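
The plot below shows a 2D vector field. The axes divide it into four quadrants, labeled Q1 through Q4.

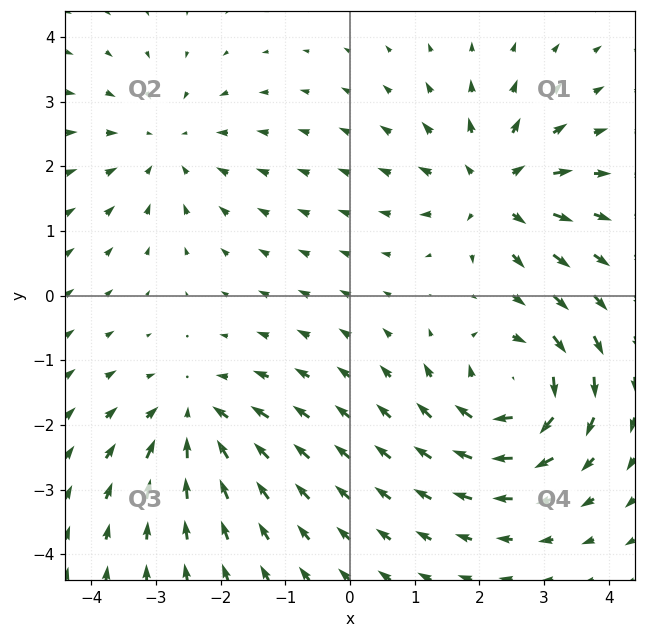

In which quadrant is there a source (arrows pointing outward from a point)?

The source sits at approximately (2.2, 1.6), which lies in quadrant Q1. The divergence there is about +5, positive as expected for a source.

Q1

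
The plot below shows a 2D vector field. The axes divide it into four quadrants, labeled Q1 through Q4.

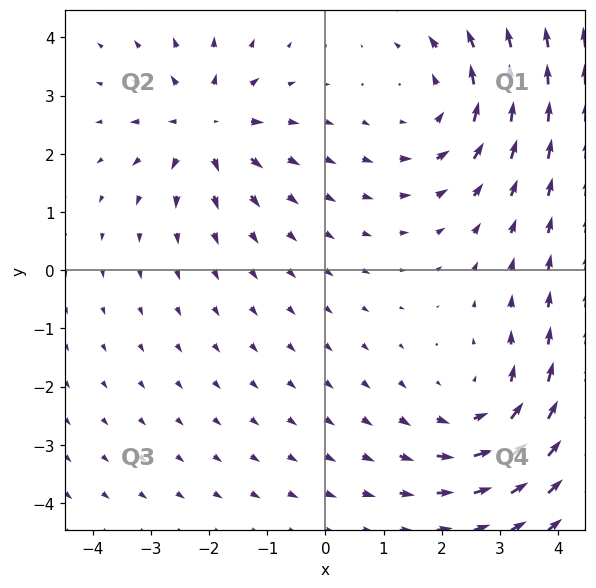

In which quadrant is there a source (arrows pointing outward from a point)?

Q2

The source sits at approximately (-2.1, 2.5), which lies in quadrant Q2. The divergence there is about +4, positive as expected for a source.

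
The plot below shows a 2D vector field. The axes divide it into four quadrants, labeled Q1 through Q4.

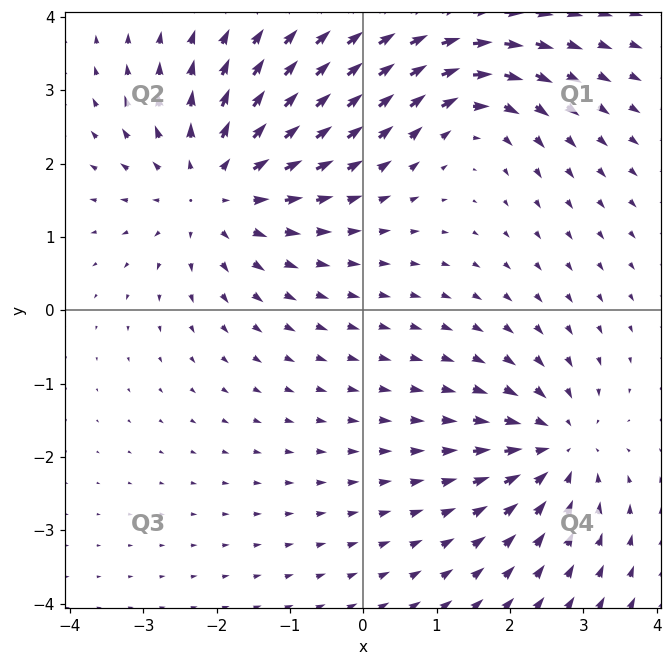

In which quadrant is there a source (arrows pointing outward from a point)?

Q2

The source sits at approximately (-2.0, 1.7), which lies in quadrant Q2. The divergence there is about +3, positive as expected for a source.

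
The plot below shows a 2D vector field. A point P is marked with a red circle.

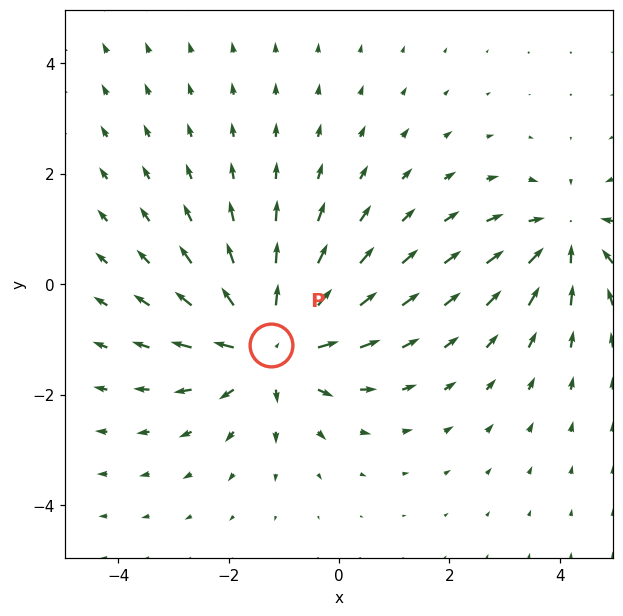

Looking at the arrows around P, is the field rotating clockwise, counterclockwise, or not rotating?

not rotating

Near P at (-1.2, -1.1) the arrows show no circulation. The curl there is ≈0.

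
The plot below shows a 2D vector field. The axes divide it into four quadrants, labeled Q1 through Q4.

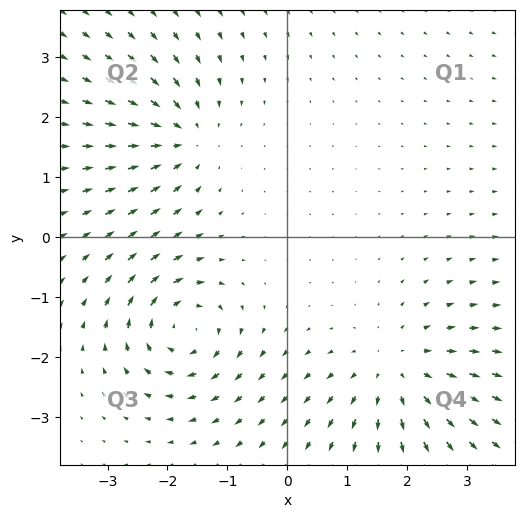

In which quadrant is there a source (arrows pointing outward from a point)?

The source sits at approximately (1.8, -2.2), which lies in quadrant Q4. The divergence there is about +4, positive as expected for a source.

Q4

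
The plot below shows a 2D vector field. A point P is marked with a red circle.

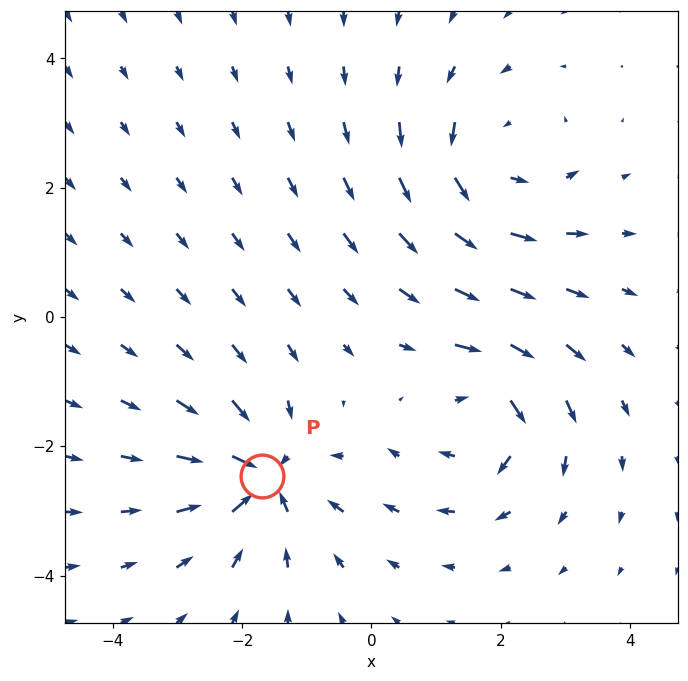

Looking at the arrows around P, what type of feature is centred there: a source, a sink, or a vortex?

sink

At P (-1.7, -2.5) the arrows converge inward. Divergence about -5, curl ≈0 — negative divergence with near-zero curl is a sink.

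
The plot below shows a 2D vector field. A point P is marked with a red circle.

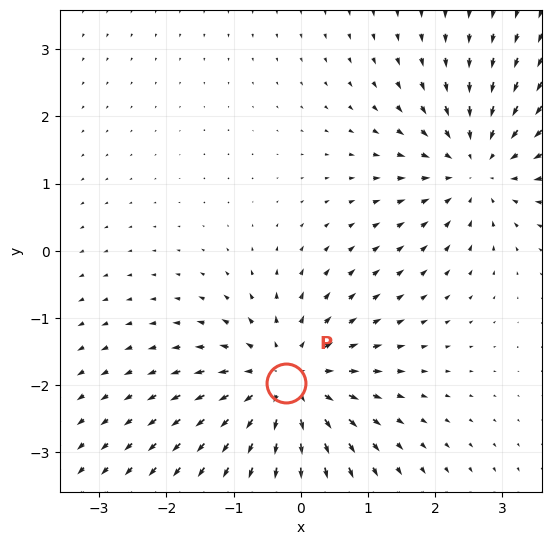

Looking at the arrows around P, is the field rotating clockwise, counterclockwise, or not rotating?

not rotating

Near P at (-0.2, -2.0) the arrows show no circulation. The curl there is ≈0.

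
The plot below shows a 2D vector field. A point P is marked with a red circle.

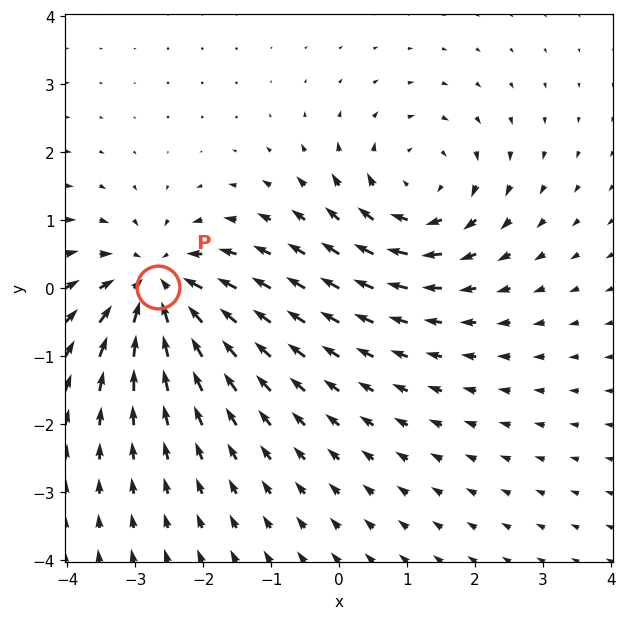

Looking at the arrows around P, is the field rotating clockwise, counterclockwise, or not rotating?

Near P at (-2.7, 0.0) the arrows show no circulation. The curl there is ≈0.

not rotating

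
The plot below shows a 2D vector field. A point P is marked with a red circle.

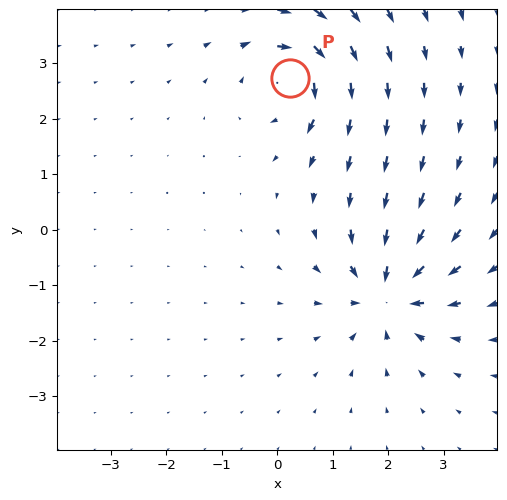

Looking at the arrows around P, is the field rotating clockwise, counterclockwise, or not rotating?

clockwise

Near P at (0.2, 2.7) the arrows circulate clockwise. The curl (z-component) there is about -5; negative curl means clockwise rotation.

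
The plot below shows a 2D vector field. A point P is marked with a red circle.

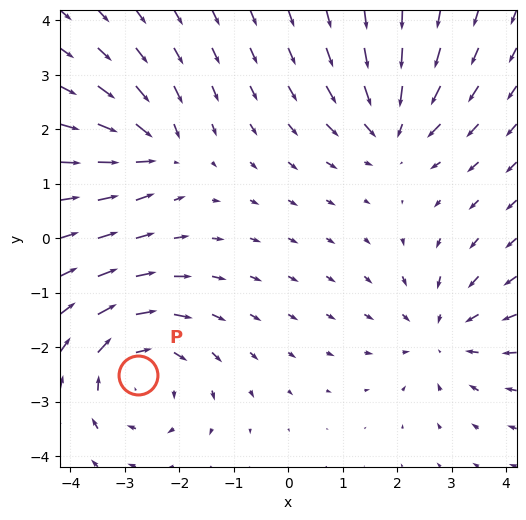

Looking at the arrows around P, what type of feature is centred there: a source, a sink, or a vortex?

At P (-2.8, -2.5) the arrows circulate clockwise. Divergence ≈0, curl about -4 — near-zero divergence with nonzero curl is a vortex.

vortex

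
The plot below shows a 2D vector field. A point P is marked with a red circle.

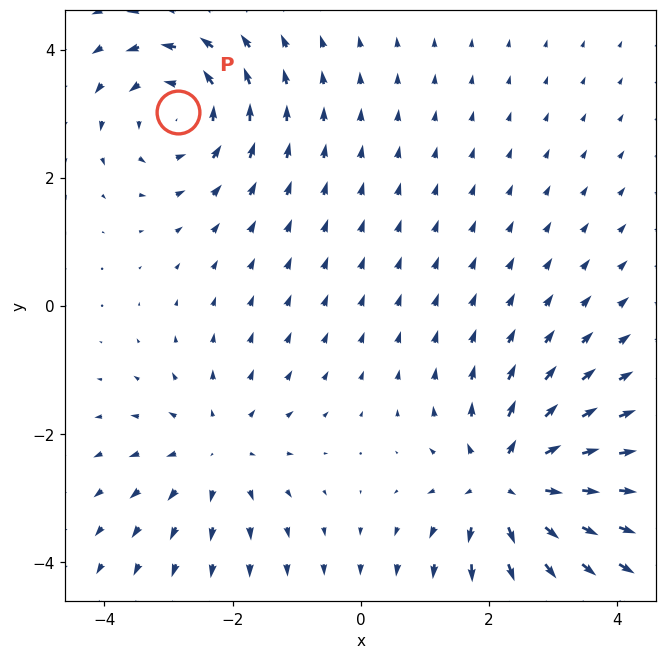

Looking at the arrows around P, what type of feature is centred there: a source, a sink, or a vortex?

vortex

At P (-2.9, 3.0) the arrows circulate counterclockwise. Divergence ≈0, curl about +4 — near-zero divergence with nonzero curl is a vortex.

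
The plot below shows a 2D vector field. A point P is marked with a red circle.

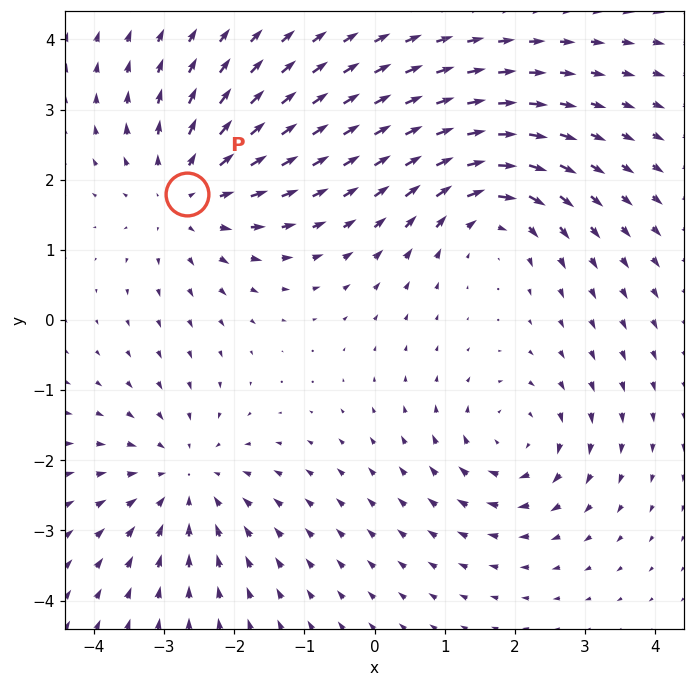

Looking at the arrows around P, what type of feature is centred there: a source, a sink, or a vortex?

At P (-2.7, 1.8) the arrows spread outward. Divergence about +4, curl ≈0 — positive divergence with near-zero curl is a source.

source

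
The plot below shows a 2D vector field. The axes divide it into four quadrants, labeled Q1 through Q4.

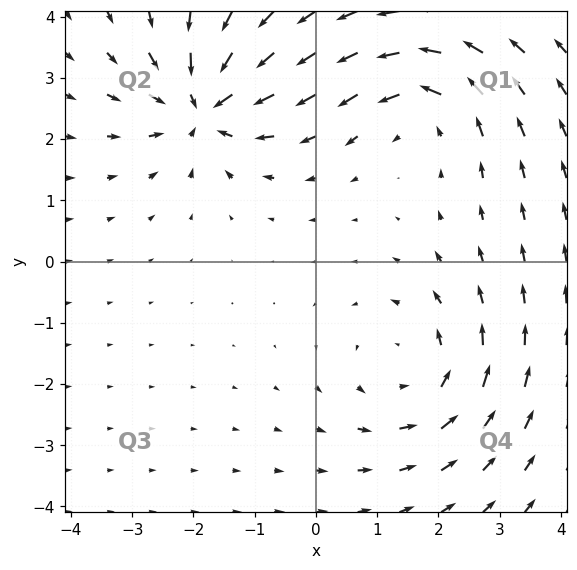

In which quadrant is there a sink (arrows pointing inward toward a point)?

The sink sits at approximately (-1.8, 2.5), which lies in quadrant Q2. The divergence there is about -6, negative as expected for a sink.

Q2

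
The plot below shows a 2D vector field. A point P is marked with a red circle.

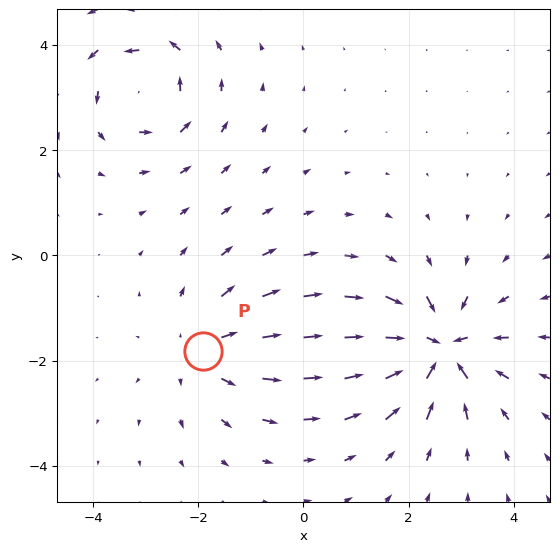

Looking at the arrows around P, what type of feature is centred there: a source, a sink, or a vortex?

At P (-1.9, -1.8) the arrows spread outward. Divergence about +3, curl ≈0 — positive divergence with near-zero curl is a source.

source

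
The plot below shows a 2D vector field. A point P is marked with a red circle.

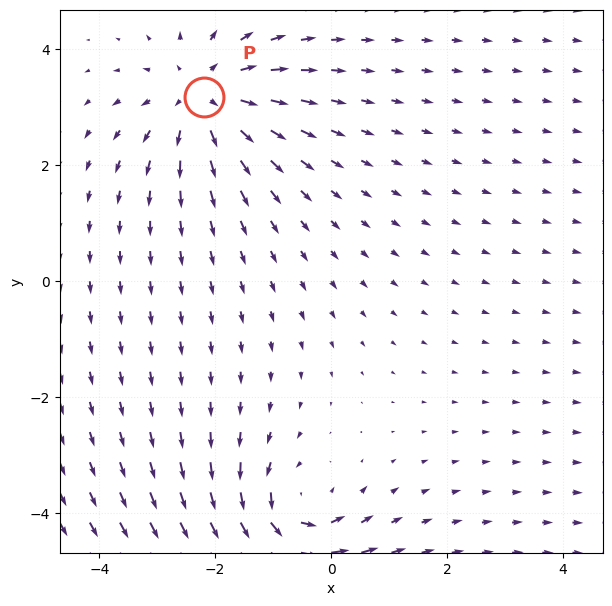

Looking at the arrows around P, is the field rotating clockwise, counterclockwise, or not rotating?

not rotating

Near P at (-2.2, 3.2) the arrows show no circulation. The curl there is ≈0.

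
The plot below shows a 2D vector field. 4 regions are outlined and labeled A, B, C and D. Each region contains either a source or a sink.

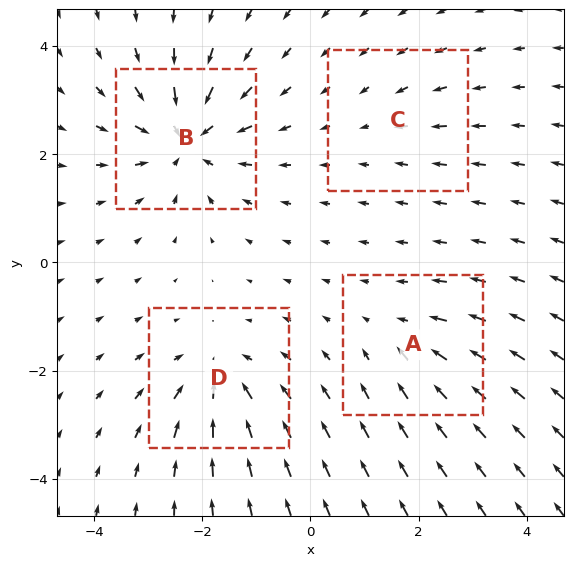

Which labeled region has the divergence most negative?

B

Divergence at each region's feature centre — A: about -4, B: about -8, C: about -2, D: about -6. Region B is most negative.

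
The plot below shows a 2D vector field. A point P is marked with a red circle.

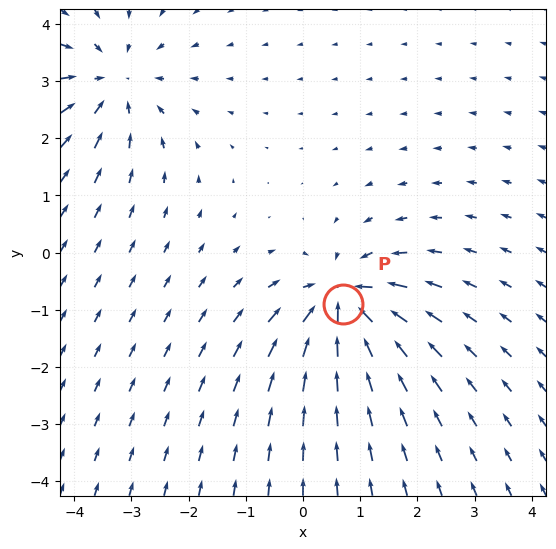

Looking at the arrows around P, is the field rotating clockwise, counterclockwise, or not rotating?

not rotating

Near P at (0.7, -0.9) the arrows show no circulation. The curl there is ≈0.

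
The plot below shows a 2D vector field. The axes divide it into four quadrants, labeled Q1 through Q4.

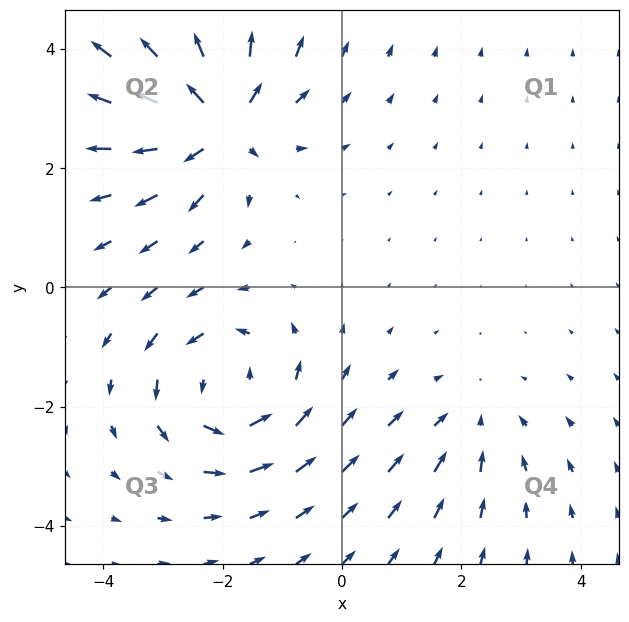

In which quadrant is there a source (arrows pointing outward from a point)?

The source sits at approximately (-2.1, 2.8), which lies in quadrant Q2. The divergence there is about +6, positive as expected for a source.

Q2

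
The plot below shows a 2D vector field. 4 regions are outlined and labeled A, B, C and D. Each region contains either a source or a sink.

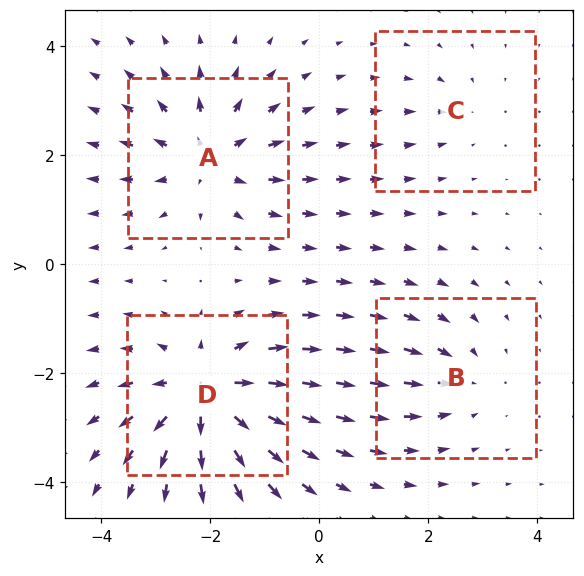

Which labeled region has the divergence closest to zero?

C

Divergence at each region's feature centre — A: about +6, B: about -3, C: about -2, D: about +8. Region C is closest to zero.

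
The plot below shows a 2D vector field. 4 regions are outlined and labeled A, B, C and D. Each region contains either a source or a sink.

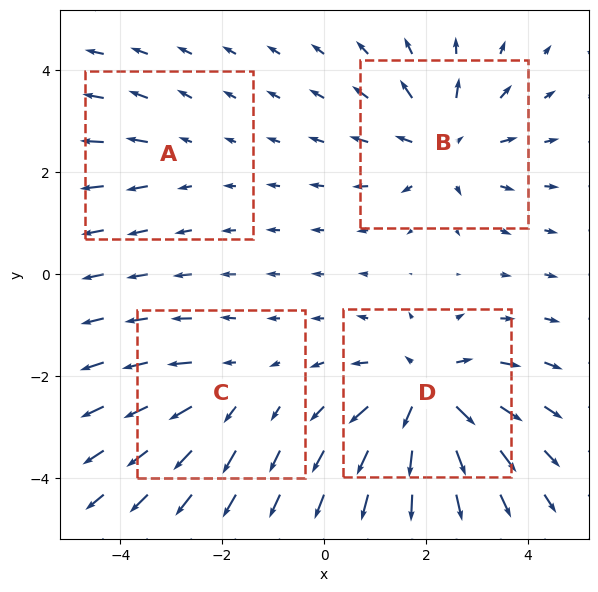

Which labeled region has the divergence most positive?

Divergence at each region's feature centre — A: about +2, B: about +5, C: about +3, D: about +7. Region D is most positive.

D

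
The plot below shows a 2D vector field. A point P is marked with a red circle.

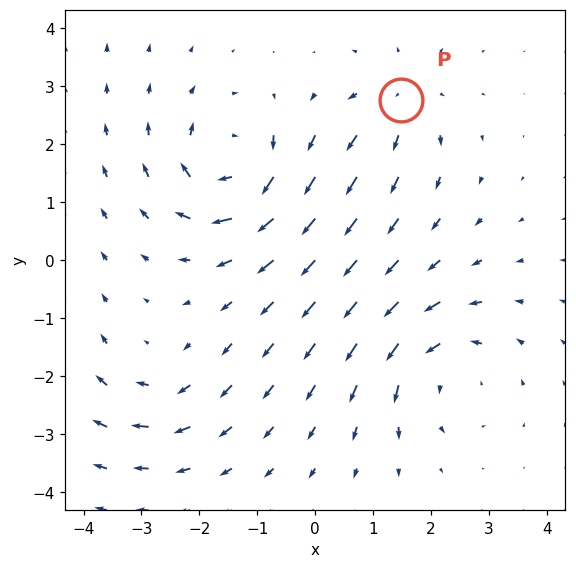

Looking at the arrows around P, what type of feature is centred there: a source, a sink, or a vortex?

source

At P (1.5, 2.8) the arrows spread outward. Divergence about +3, curl ≈0 — positive divergence with near-zero curl is a source.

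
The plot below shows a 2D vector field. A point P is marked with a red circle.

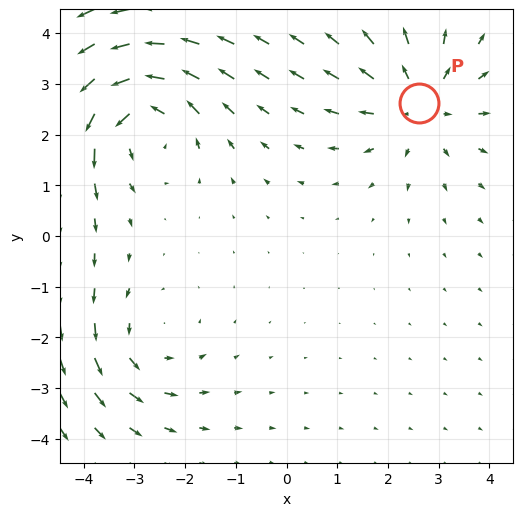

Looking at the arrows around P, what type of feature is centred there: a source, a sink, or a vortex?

At P (2.6, 2.6) the arrows spread outward. Divergence about +3, curl ≈0 — positive divergence with near-zero curl is a source.

source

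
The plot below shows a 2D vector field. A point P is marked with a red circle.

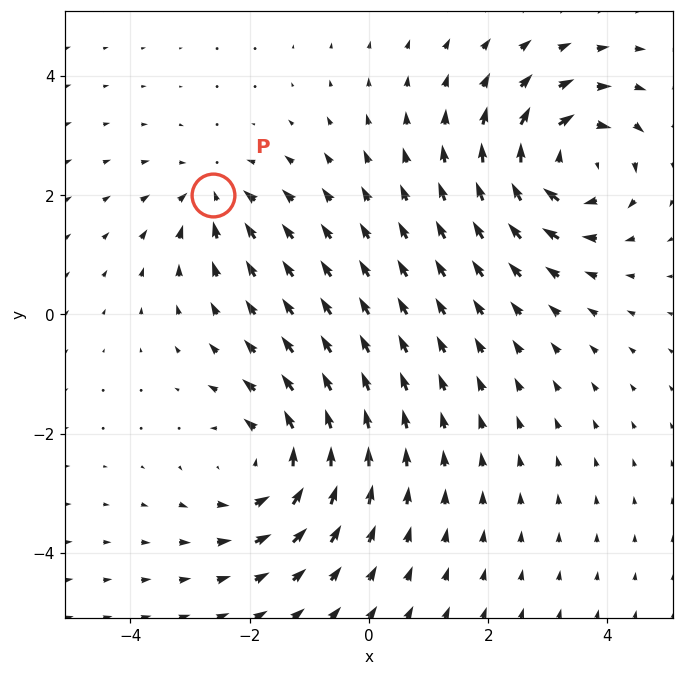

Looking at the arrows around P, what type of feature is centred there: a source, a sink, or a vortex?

At P (-2.6, 2.0) the arrows converge inward. Divergence about -4, curl ≈0 — negative divergence with near-zero curl is a sink.

sink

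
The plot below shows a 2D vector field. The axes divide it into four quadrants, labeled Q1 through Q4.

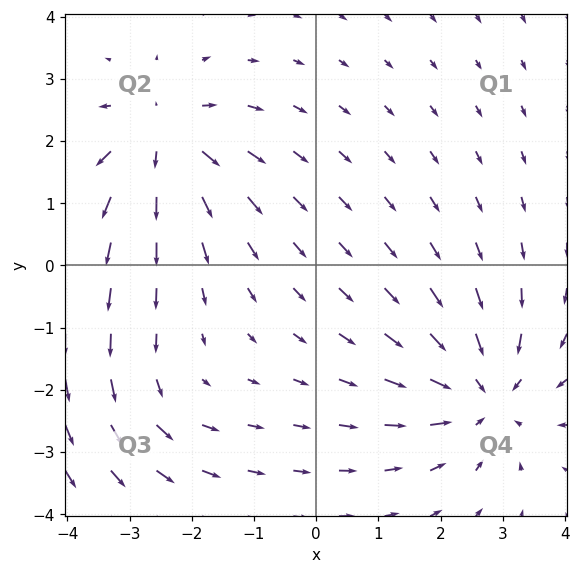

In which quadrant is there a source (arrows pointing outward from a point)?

The source sits at approximately (-2.5, 2.0), which lies in quadrant Q2. The divergence there is about +5, positive as expected for a source.

Q2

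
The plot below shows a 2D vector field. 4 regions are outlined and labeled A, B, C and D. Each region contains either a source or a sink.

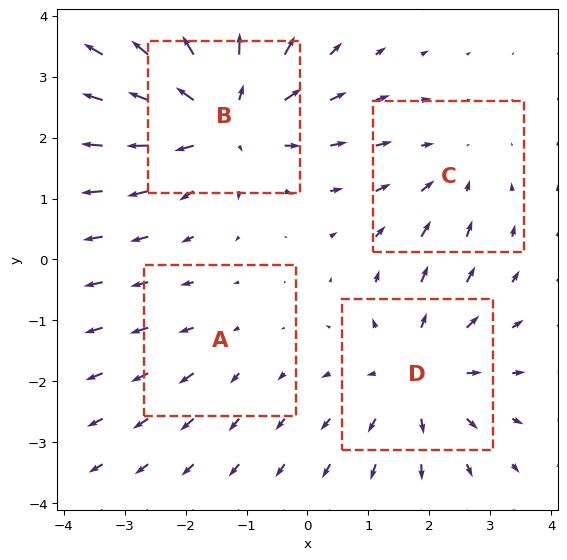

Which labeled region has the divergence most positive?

B

Divergence at each region's feature centre — A: about +2, B: about +6, C: about -3, D: about +4. Region B is most positive.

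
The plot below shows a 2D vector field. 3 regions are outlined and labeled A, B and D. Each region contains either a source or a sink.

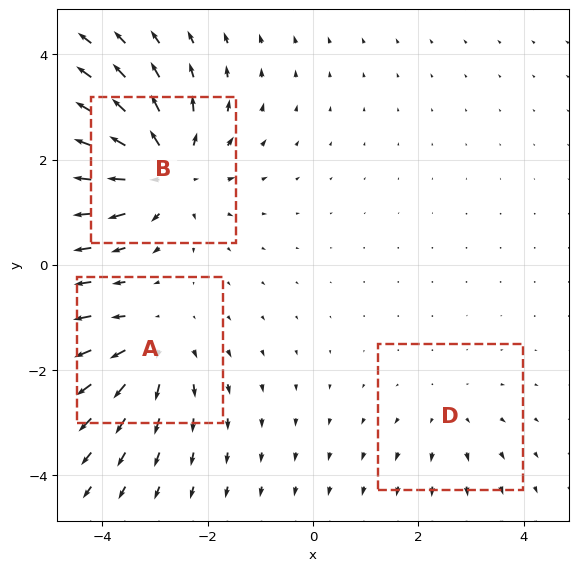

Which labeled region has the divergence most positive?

B

Divergence at each region's feature centre — A: about +3, B: about +5, D: about +2. Region B is most positive.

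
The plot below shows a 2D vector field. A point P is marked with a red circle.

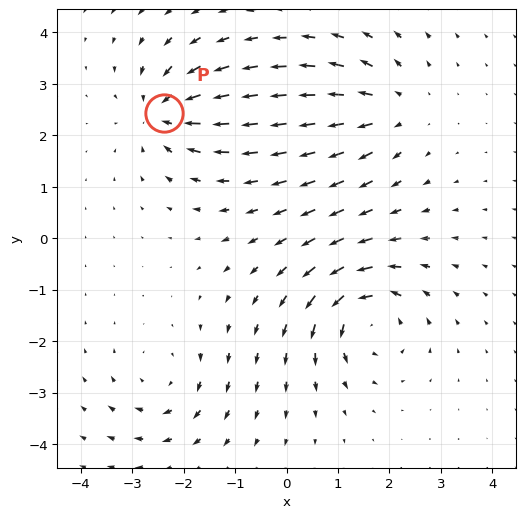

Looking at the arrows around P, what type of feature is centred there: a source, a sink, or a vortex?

At P (-2.4, 2.4) the arrows converge inward. Divergence about -6, curl ≈0 — negative divergence with near-zero curl is a sink.

sink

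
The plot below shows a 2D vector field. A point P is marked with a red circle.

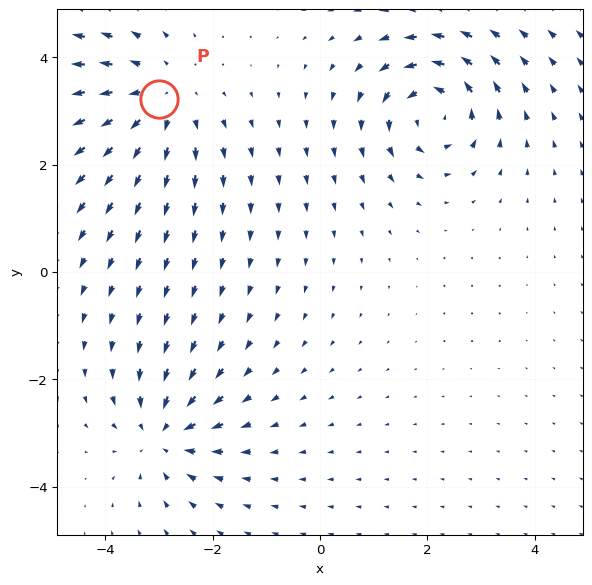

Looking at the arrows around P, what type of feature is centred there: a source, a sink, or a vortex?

source

At P (-3.0, 3.2) the arrows spread outward. Divergence about +3, curl ≈0 — positive divergence with near-zero curl is a source.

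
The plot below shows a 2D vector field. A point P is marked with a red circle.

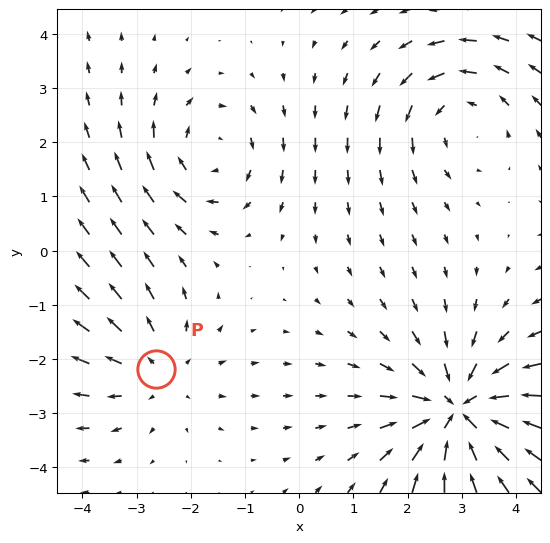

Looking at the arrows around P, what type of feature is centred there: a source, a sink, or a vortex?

source

At P (-2.6, -2.2) the arrows spread outward. Divergence about +2, curl ≈0 — positive divergence with near-zero curl is a source.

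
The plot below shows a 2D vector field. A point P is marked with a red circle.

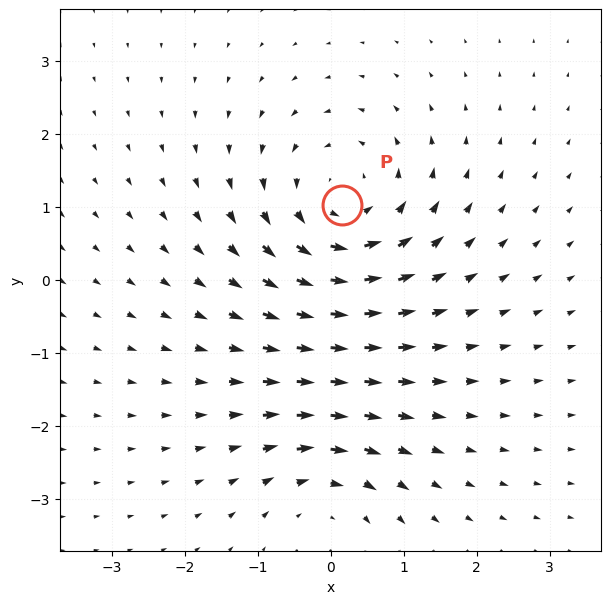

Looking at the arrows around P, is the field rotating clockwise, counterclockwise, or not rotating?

Near P at (0.2, 1.0) the arrows circulate counterclockwise. The curl (z-component) there is about +4; positive curl means counterclockwise rotation.

counterclockwise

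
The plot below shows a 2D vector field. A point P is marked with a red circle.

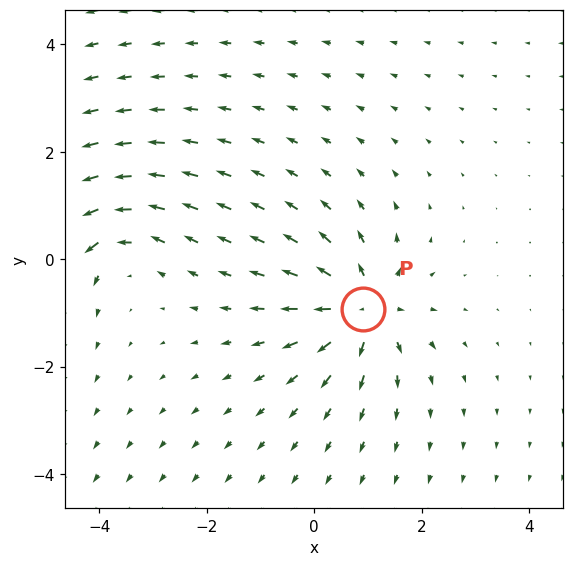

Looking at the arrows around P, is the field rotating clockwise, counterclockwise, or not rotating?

not rotating

Near P at (0.9, -0.9) the arrows show no circulation. The curl there is ≈0.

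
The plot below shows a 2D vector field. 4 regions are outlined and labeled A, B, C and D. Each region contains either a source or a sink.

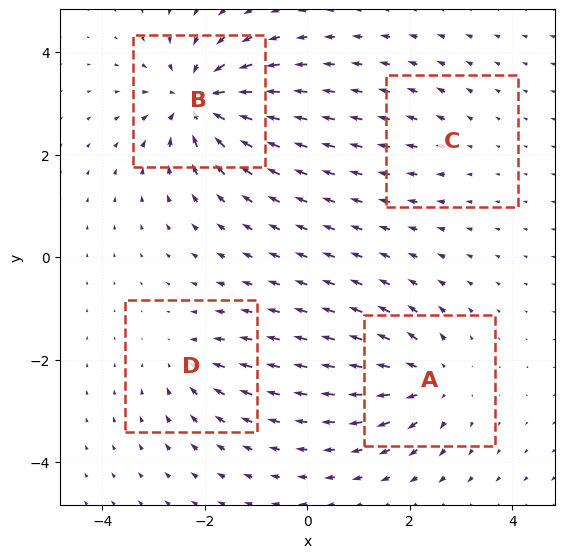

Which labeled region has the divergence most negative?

Divergence at each region's feature centre — A: about +6, B: about -9, C: about +2, D: about -4. Region B is most negative.

B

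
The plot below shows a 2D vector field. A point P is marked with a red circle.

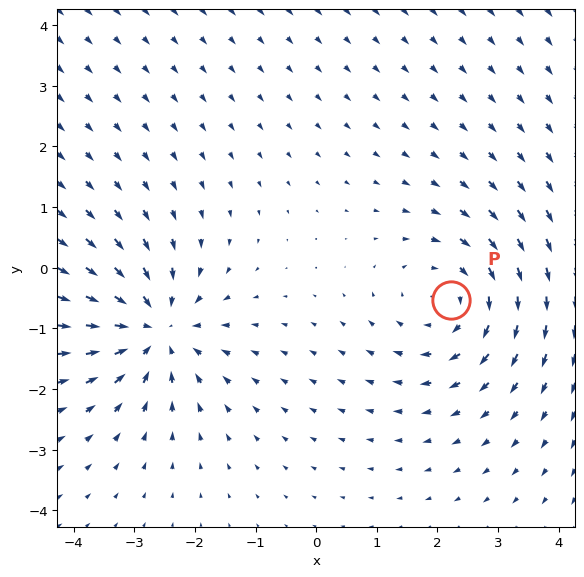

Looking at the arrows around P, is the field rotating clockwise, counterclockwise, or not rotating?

Near P at (2.2, -0.5) the arrows circulate clockwise. The curl (z-component) there is about -4; negative curl means clockwise rotation.

clockwise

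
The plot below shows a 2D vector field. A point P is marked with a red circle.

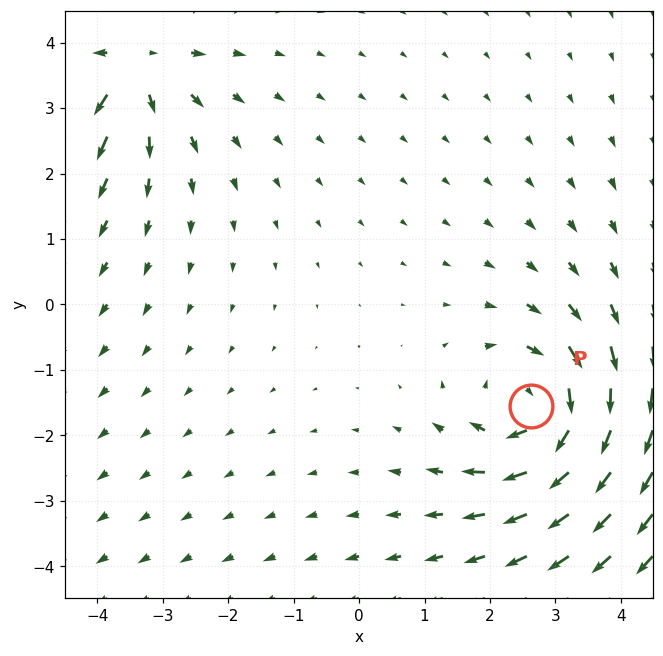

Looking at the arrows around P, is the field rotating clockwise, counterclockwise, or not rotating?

Near P at (2.6, -1.6) the arrows circulate clockwise. The curl (z-component) there is about -5; negative curl means clockwise rotation.

clockwise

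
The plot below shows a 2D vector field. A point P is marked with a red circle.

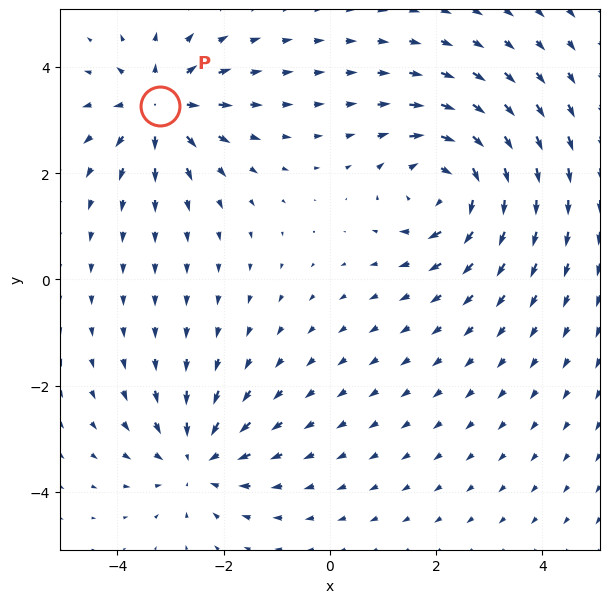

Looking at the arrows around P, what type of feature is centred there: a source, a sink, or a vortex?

At P (-3.2, 3.3) the arrows spread outward. Divergence about +5, curl ≈0 — positive divergence with near-zero curl is a source.

source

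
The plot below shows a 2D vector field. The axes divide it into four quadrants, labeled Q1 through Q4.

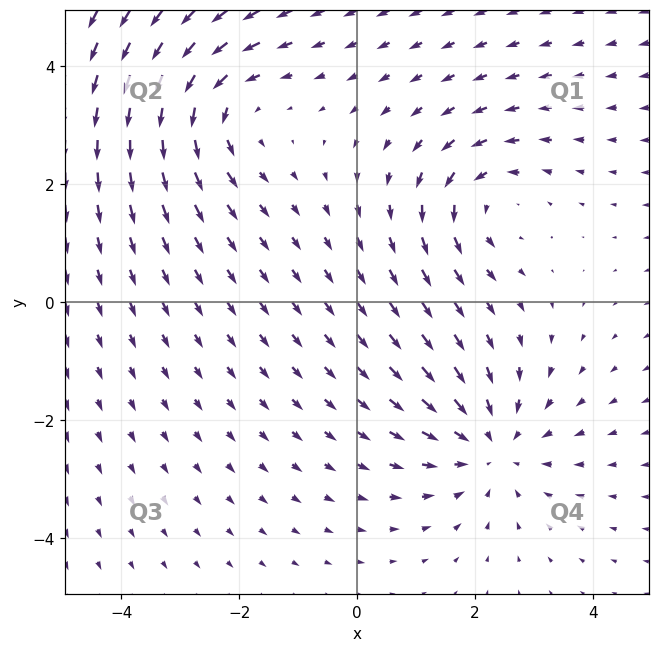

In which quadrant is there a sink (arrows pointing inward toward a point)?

Q4

The sink sits at approximately (2.3, -2.4), which lies in quadrant Q4. The divergence there is about -3, negative as expected for a sink.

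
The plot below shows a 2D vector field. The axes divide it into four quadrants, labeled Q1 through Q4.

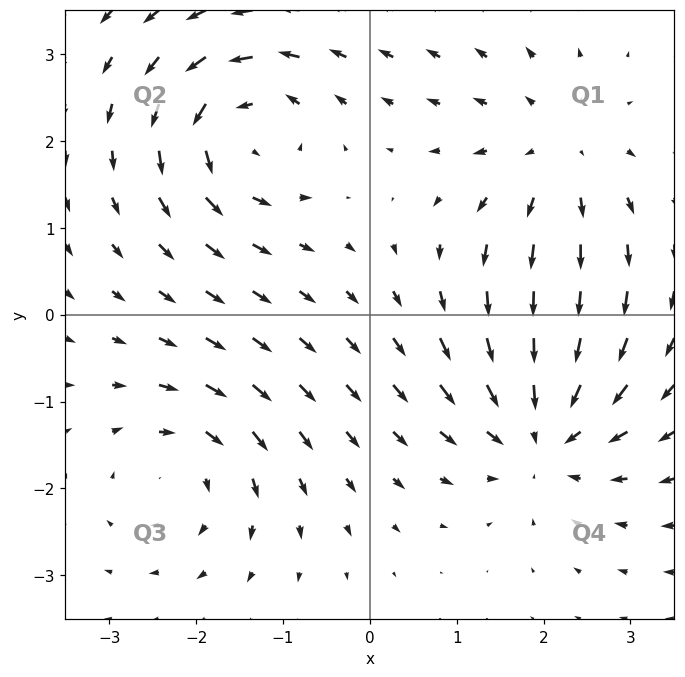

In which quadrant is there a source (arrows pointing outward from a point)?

The source sits at approximately (2.1, 1.8), which lies in quadrant Q1. The divergence there is about +4, positive as expected for a source.

Q1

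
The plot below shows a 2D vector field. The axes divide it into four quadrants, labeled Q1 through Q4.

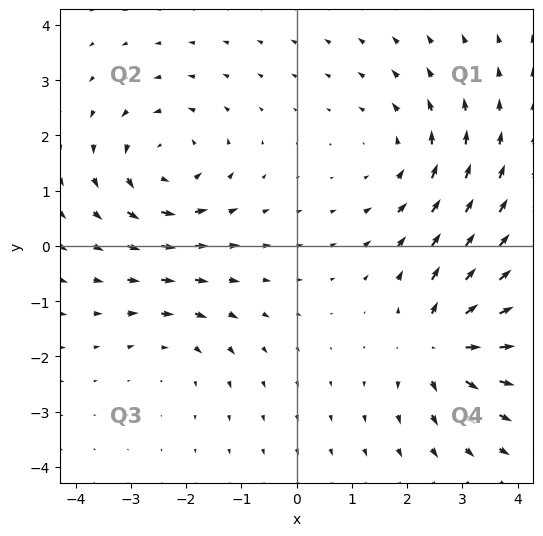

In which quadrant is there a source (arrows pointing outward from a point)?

Q4

The source sits at approximately (2.6, -1.8), which lies in quadrant Q4. The divergence there is about +6, positive as expected for a source.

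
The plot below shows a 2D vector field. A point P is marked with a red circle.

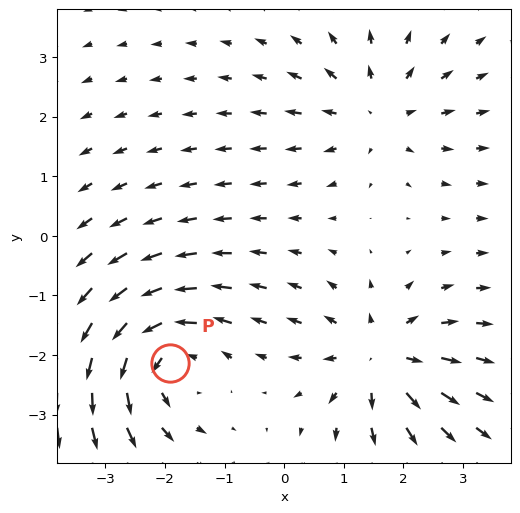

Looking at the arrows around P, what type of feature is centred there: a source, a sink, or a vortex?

vortex

At P (-1.9, -2.1) the arrows circulate counterclockwise. Divergence ≈0, curl about +5 — near-zero divergence with nonzero curl is a vortex.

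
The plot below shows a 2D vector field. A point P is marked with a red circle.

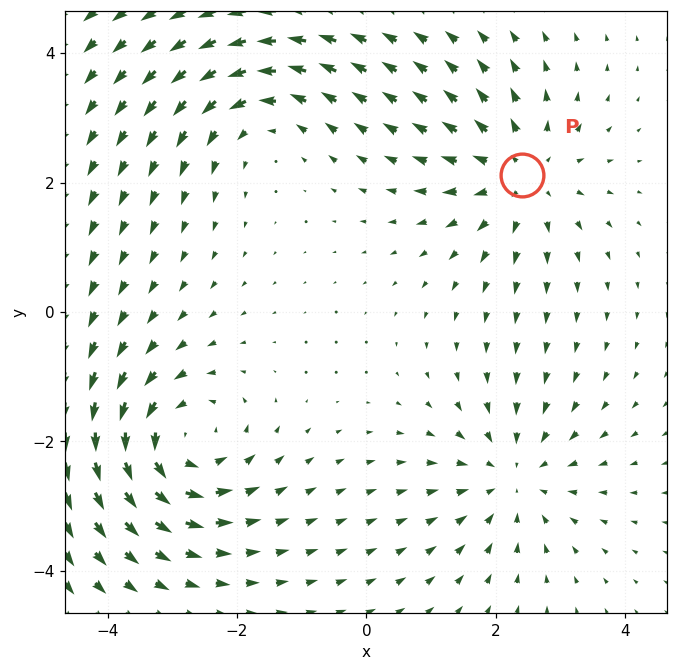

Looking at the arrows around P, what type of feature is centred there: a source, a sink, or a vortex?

source

At P (2.4, 2.1) the arrows spread outward. Divergence about +4, curl ≈0 — positive divergence with near-zero curl is a source.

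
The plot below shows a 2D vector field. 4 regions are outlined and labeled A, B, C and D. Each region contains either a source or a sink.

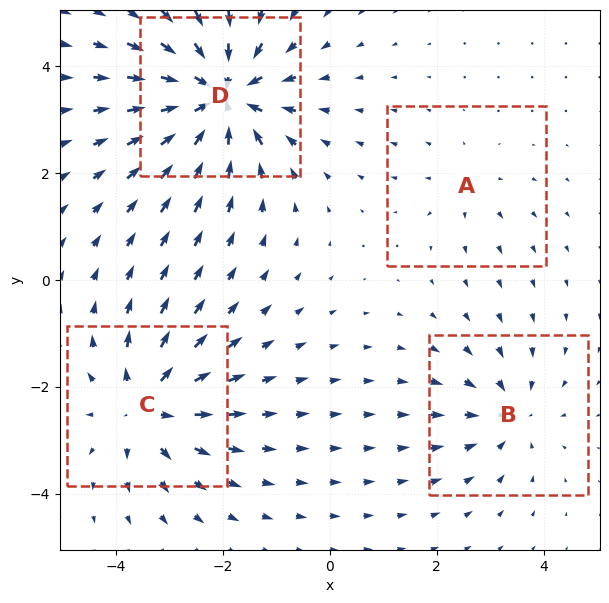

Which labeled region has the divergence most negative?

D

Divergence at each region's feature centre — A: about +2, B: about -4, C: about +6, D: about -8. Region D is most negative.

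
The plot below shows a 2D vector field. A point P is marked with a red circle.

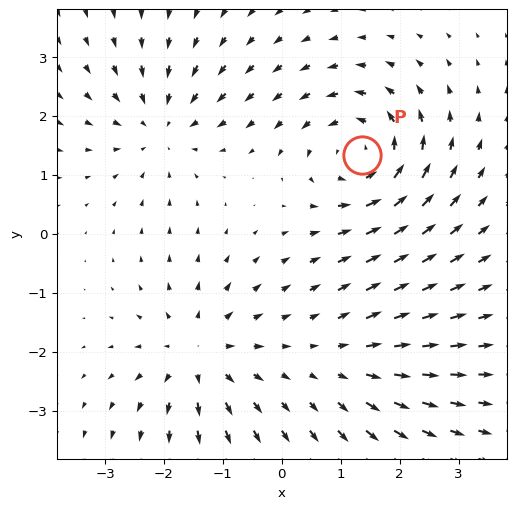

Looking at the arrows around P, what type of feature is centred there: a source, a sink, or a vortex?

vortex

At P (1.4, 1.3) the arrows circulate counterclockwise. Divergence ≈0, curl about +5 — near-zero divergence with nonzero curl is a vortex.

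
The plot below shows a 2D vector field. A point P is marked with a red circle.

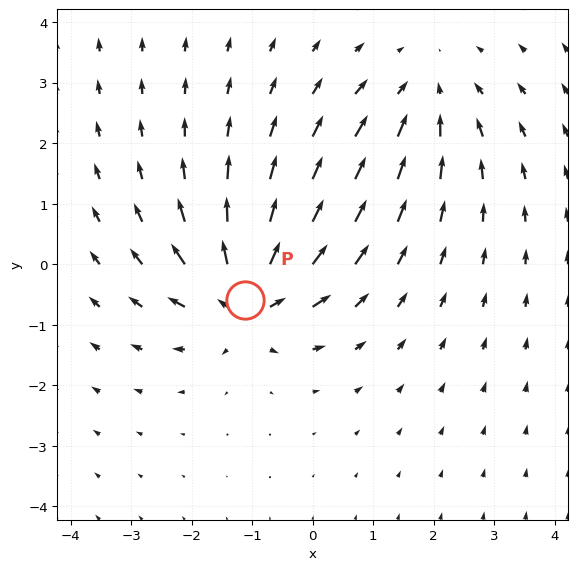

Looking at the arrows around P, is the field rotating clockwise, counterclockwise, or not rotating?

Near P at (-1.1, -0.6) the arrows show no circulation. The curl there is ≈0.

not rotating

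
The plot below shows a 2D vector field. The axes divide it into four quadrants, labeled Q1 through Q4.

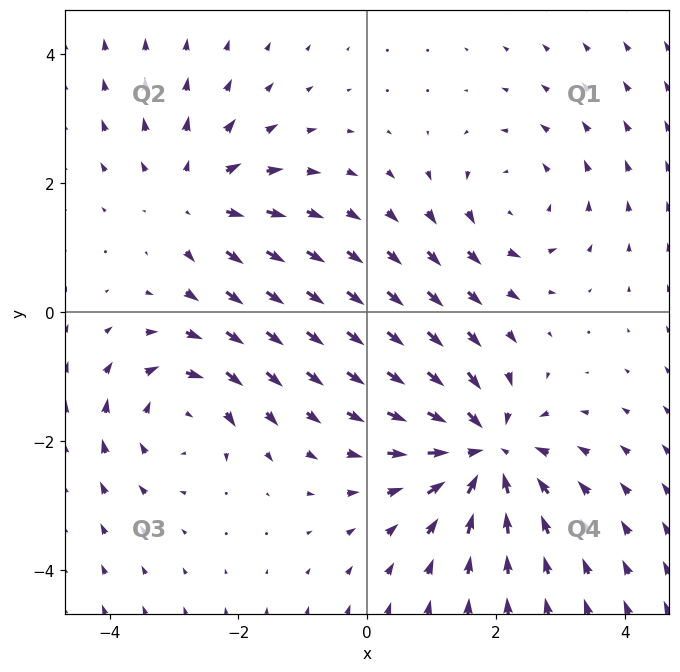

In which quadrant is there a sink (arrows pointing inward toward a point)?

The sink sits at approximately (1.8, -2.1), which lies in quadrant Q4. The divergence there is about -5, negative as expected for a sink.

Q4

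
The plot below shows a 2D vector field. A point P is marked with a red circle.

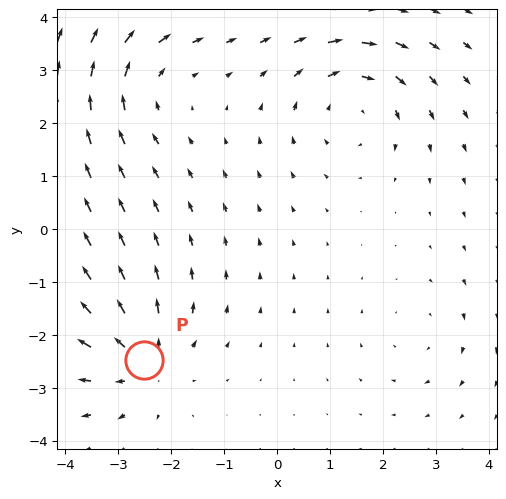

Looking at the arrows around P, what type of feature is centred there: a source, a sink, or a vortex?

source

At P (-2.5, -2.5) the arrows spread outward. Divergence about +5, curl ≈0 — positive divergence with near-zero curl is a source.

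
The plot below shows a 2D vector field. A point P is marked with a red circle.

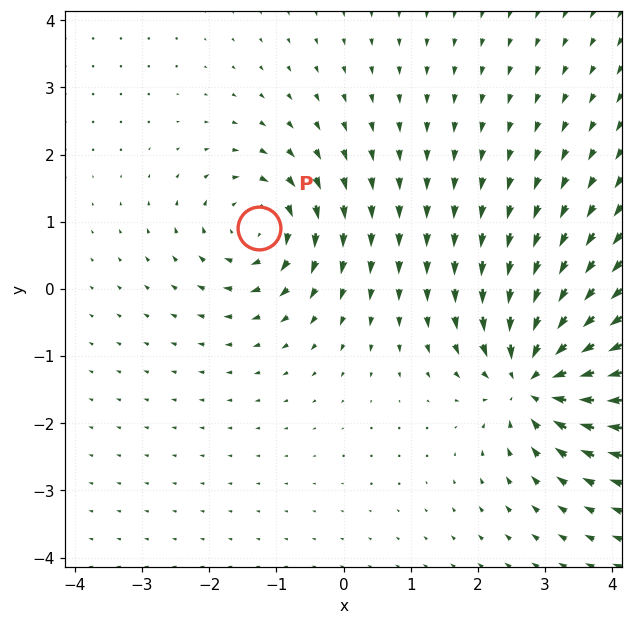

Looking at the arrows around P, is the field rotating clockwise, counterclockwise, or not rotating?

Near P at (-1.3, 0.9) the arrows circulate clockwise. The curl (z-component) there is about -4; negative curl means clockwise rotation.

clockwise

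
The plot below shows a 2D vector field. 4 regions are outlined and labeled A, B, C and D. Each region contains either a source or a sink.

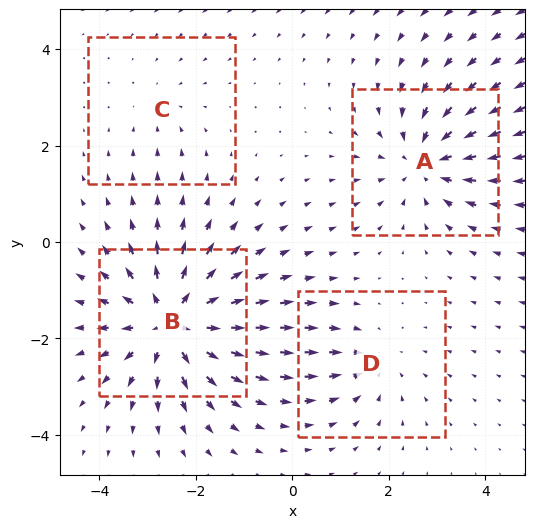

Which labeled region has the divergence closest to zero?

Divergence at each region's feature centre — A: about -5, B: about +6, C: about -2, D: about -3. Region C is closest to zero.

C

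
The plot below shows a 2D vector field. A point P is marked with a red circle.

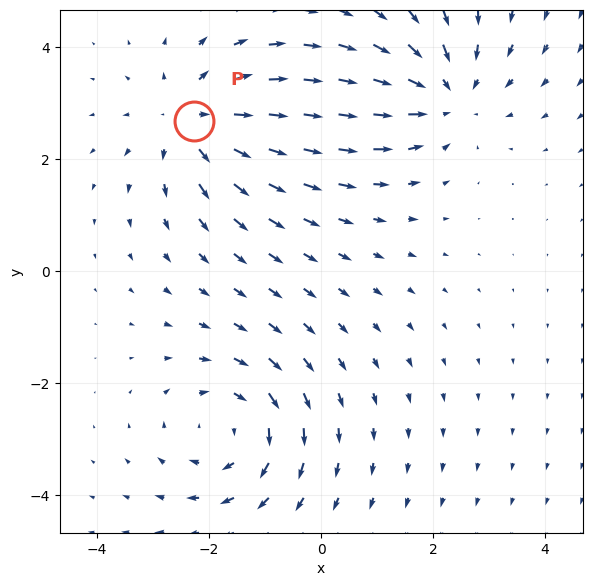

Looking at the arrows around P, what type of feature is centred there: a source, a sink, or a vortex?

source

At P (-2.3, 2.7) the arrows spread outward. Divergence about +4, curl ≈0 — positive divergence with near-zero curl is a source.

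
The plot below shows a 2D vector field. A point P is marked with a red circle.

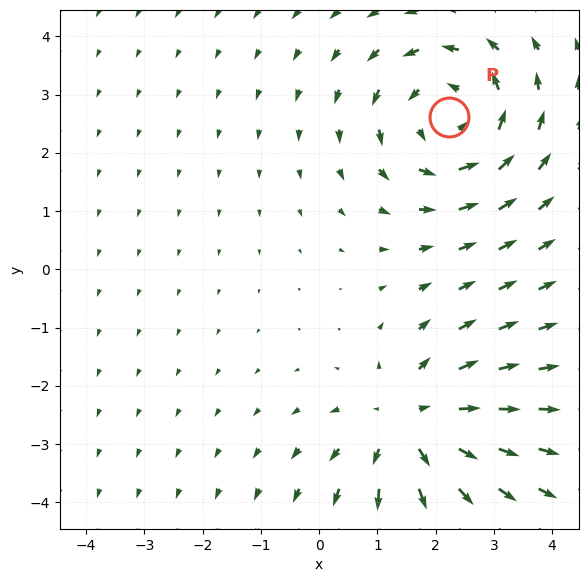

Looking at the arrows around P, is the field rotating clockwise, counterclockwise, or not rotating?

counterclockwise

Near P at (2.2, 2.6) the arrows circulate counterclockwise. The curl (z-component) there is about +4; positive curl means counterclockwise rotation.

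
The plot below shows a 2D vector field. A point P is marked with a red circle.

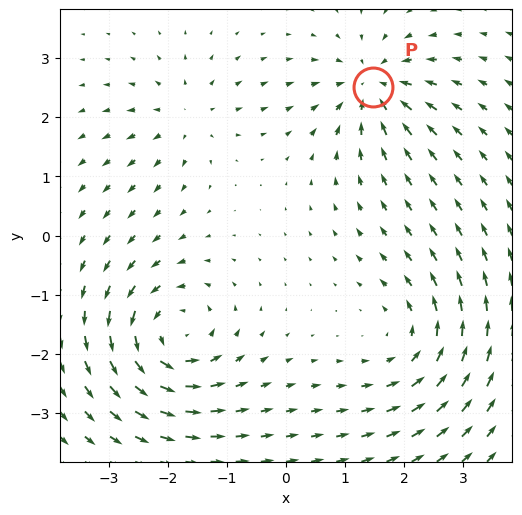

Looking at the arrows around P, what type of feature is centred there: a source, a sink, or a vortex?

sink

At P (1.5, 2.5) the arrows converge inward. Divergence about -5, curl ≈0 — negative divergence with near-zero curl is a sink.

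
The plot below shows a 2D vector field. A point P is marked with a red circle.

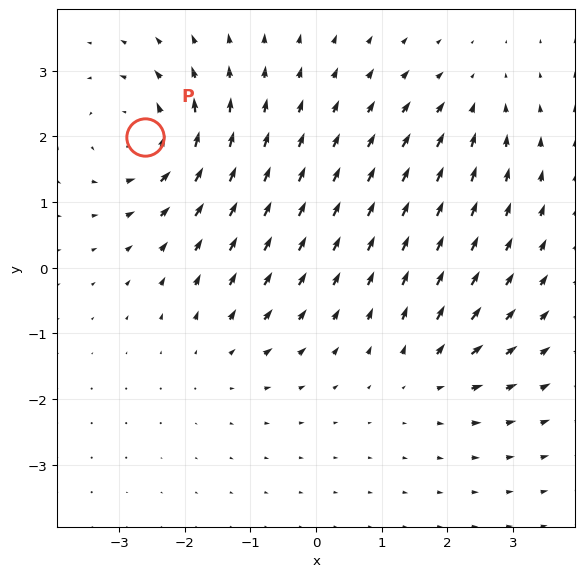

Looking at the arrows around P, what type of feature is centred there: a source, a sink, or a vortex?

At P (-2.6, 2.0) the arrows circulate counterclockwise. Divergence ≈0, curl about +6 — near-zero divergence with nonzero curl is a vortex.

vortex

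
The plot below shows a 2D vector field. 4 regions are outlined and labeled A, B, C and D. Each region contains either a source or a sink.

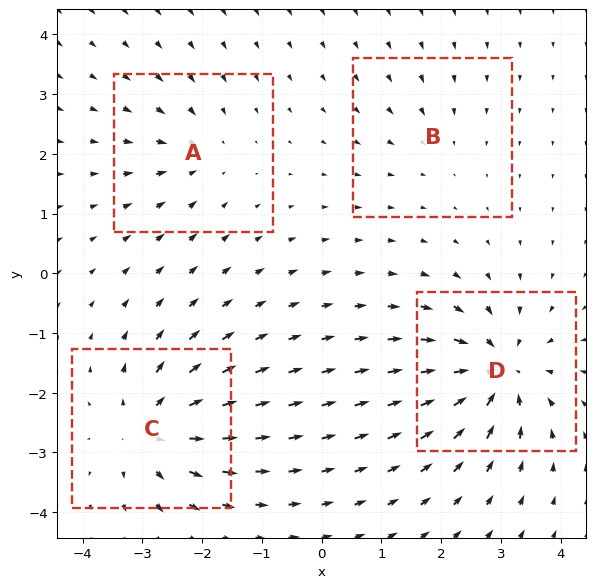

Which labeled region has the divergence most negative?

Divergence at each region's feature centre — A: about -4, B: about -2, C: about +6, D: about -8. Region D is most negative.

D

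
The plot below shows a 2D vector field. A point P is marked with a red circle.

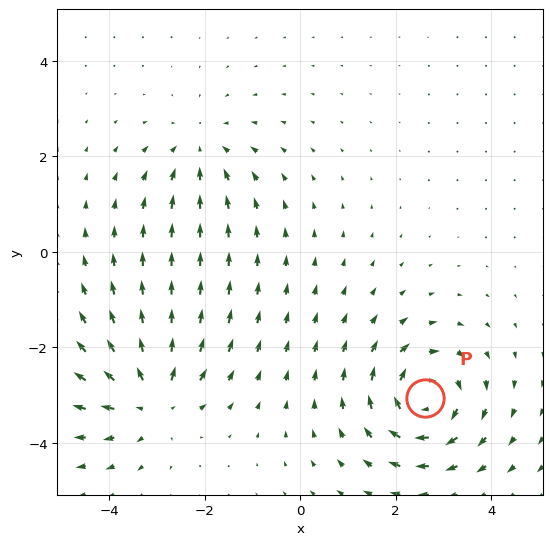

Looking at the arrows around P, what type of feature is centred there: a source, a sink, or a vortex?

At P (2.6, -3.1) the arrows circulate clockwise. Divergence ≈0, curl about -5 — near-zero divergence with nonzero curl is a vortex.

vortex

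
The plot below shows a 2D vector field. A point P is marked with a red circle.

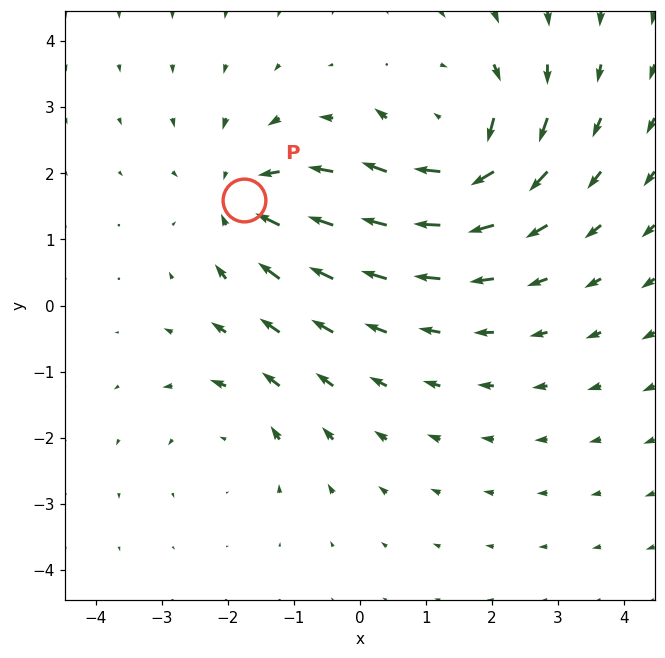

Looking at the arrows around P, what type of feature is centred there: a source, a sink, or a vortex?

sink

At P (-1.8, 1.6) the arrows converge inward. Divergence about -4, curl ≈0 — negative divergence with near-zero curl is a sink.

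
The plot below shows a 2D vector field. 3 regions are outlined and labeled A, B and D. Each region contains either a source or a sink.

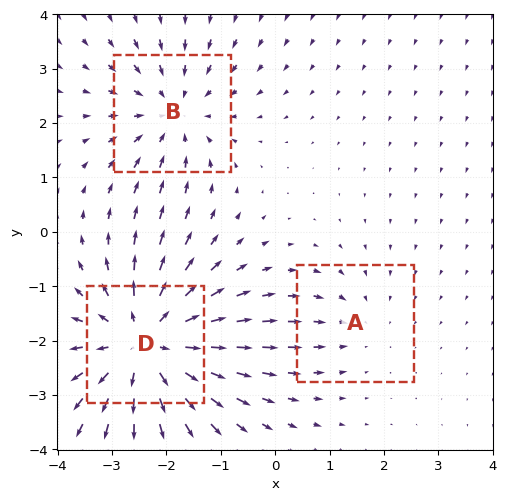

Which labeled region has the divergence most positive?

D

Divergence at each region's feature centre — A: about -2, B: about -3, D: about +5. Region D is most positive.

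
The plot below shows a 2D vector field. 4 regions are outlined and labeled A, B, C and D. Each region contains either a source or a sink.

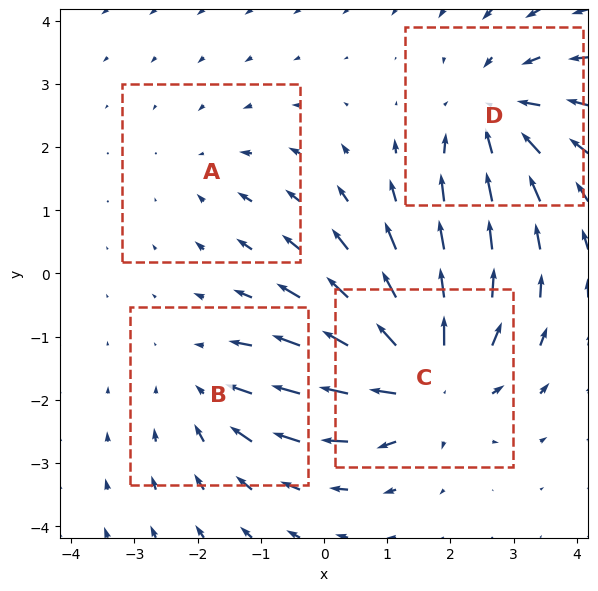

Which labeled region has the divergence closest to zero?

A

Divergence at each region's feature centre — A: about -2, B: about -3, C: about +6, D: about -4. Region A is closest to zero.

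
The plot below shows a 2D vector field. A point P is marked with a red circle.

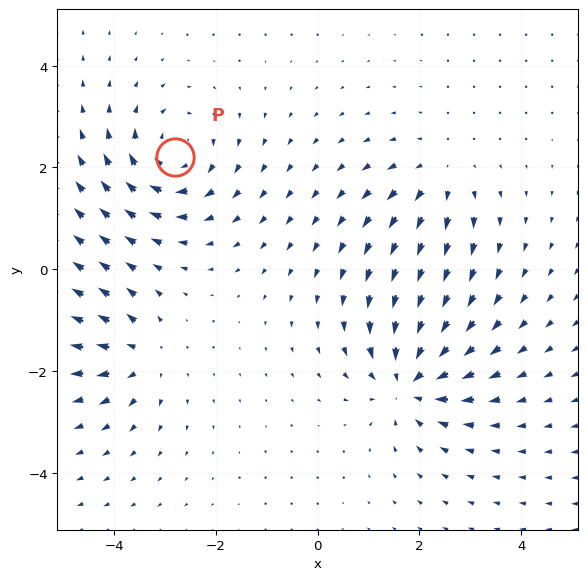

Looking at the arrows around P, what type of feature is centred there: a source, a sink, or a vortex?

At P (-2.8, 2.2) the arrows circulate clockwise. Divergence ≈0, curl about -5 — near-zero divergence with nonzero curl is a vortex.

vortex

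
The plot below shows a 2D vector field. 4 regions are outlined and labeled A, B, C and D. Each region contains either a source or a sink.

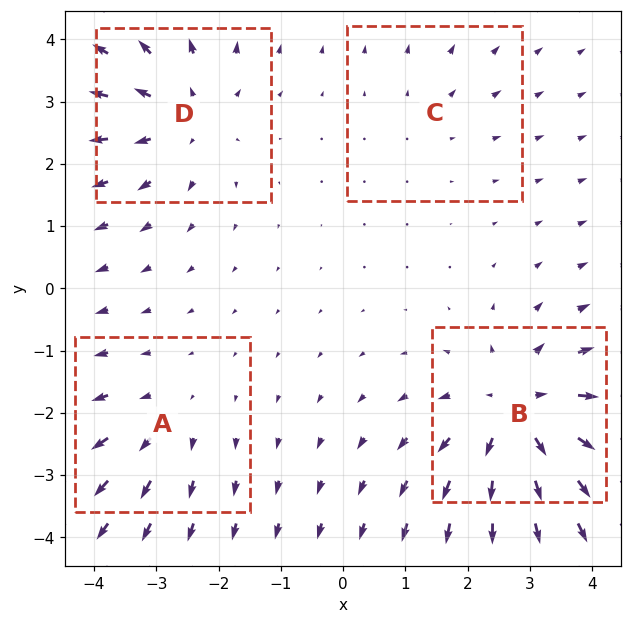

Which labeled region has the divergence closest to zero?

C

Divergence at each region's feature centre — A: about +3, B: about +6, C: about +2, D: about +4. Region C is closest to zero.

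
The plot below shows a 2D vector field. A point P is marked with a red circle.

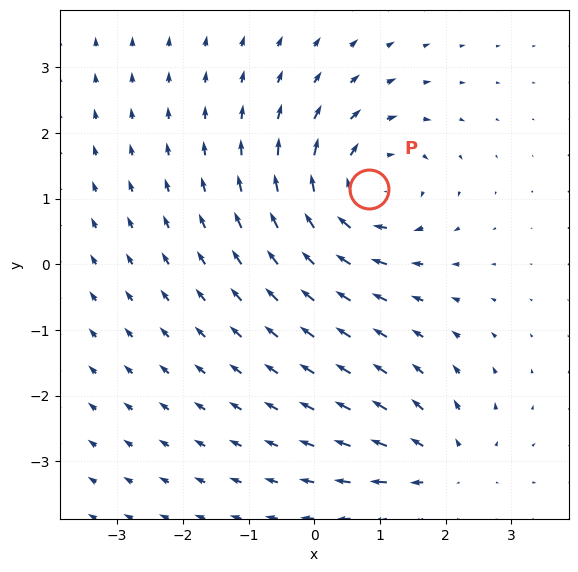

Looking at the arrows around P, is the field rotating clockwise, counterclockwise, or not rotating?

Near P at (0.8, 1.1) the arrows circulate clockwise. The curl (z-component) there is about -5; negative curl means clockwise rotation.

clockwise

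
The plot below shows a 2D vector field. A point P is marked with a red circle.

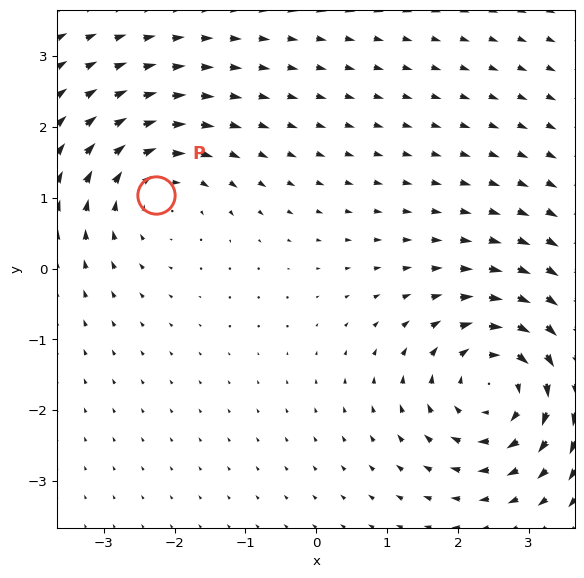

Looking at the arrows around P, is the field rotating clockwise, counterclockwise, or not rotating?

Near P at (-2.3, 1.0) the arrows circulate clockwise. The curl (z-component) there is about -3; negative curl means clockwise rotation.

clockwise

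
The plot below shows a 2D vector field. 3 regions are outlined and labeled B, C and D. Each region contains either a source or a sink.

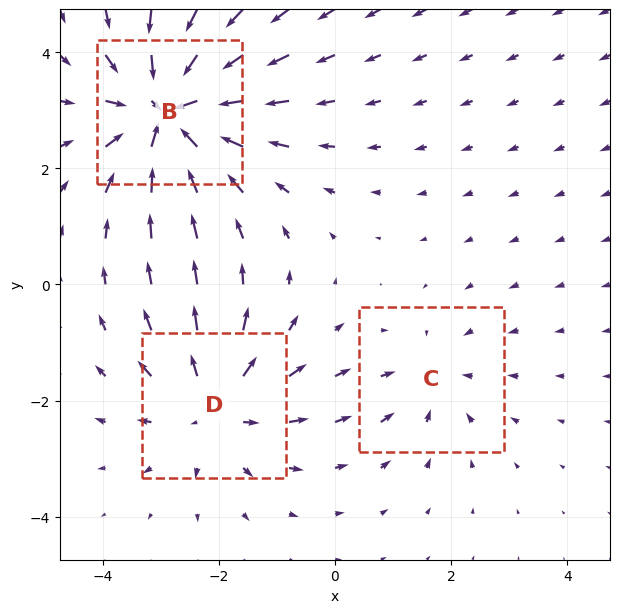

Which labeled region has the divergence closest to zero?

C

Divergence at each region's feature centre — B: about -5, C: about -2, D: about +3. Region C is closest to zero.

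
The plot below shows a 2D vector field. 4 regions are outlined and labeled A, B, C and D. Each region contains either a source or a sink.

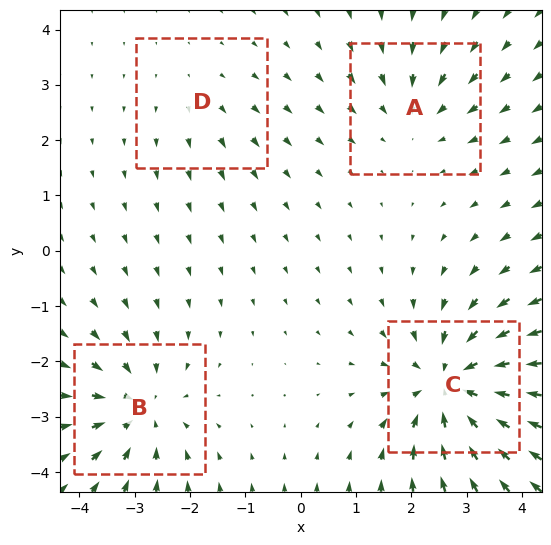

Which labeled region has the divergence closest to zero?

D

Divergence at each region's feature centre — A: about -3, B: about -5, C: about -7, D: about +2. Region D is closest to zero.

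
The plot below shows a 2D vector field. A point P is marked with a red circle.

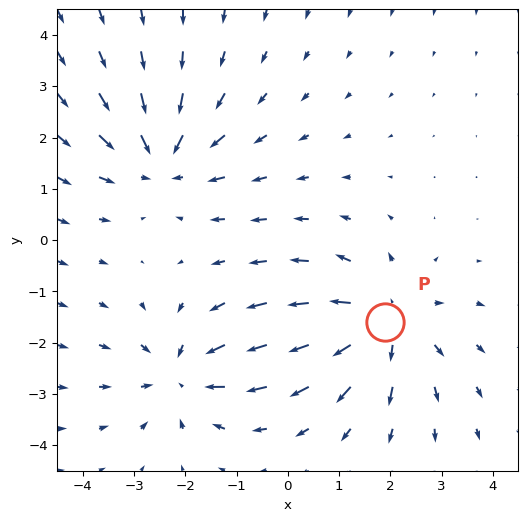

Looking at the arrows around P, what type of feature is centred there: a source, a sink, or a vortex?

source

At P (1.9, -1.6) the arrows spread outward. Divergence about +3, curl ≈0 — positive divergence with near-zero curl is a source.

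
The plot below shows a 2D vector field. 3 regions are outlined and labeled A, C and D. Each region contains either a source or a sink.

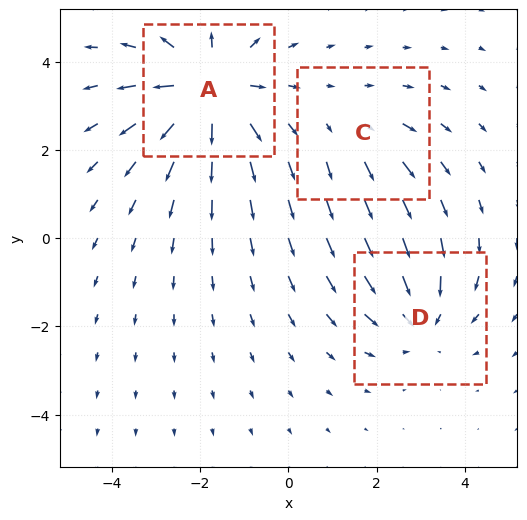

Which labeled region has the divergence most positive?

Divergence at each region's feature centre — A: about +5, C: about +2, D: about -3. Region A is most positive.

A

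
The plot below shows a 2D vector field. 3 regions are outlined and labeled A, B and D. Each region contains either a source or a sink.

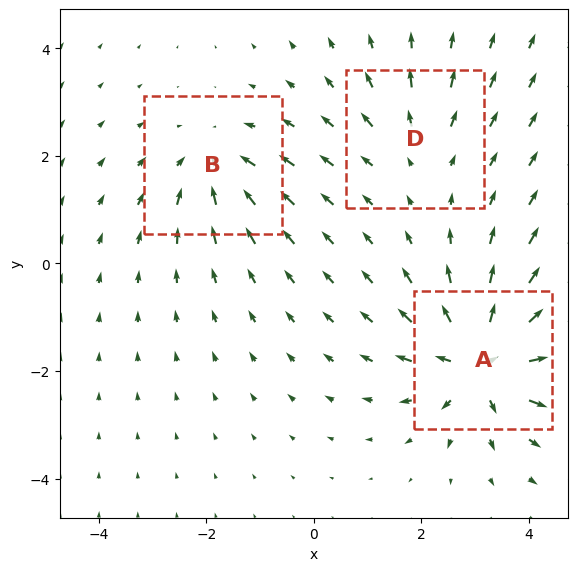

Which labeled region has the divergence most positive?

Divergence at each region's feature centre — A: about +6, B: about -3, D: about +2. Region A is most positive.

A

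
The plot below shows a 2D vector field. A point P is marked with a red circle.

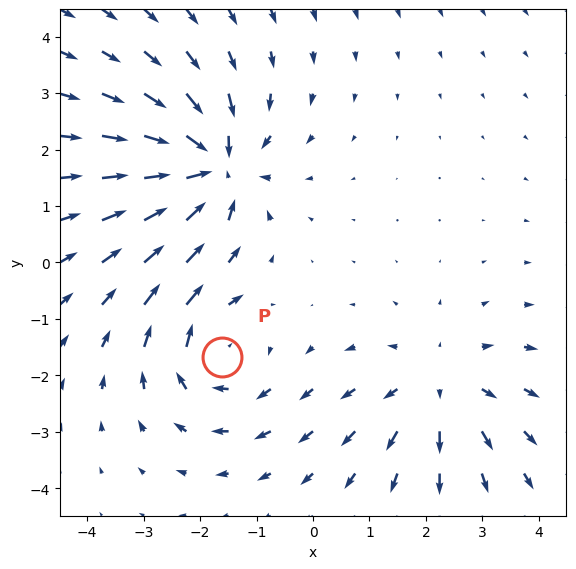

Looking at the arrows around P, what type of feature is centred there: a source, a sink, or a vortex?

At P (-1.6, -1.7) the arrows circulate clockwise. Divergence ≈0, curl about -3 — near-zero divergence with nonzero curl is a vortex.

vortex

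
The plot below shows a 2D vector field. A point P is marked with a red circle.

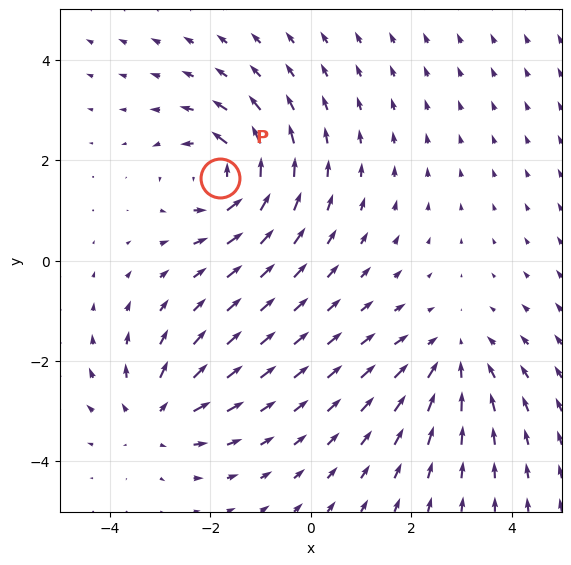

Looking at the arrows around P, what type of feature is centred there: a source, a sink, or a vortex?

At P (-1.8, 1.7) the arrows circulate counterclockwise. Divergence ≈0, curl about +6 — near-zero divergence with nonzero curl is a vortex.

vortex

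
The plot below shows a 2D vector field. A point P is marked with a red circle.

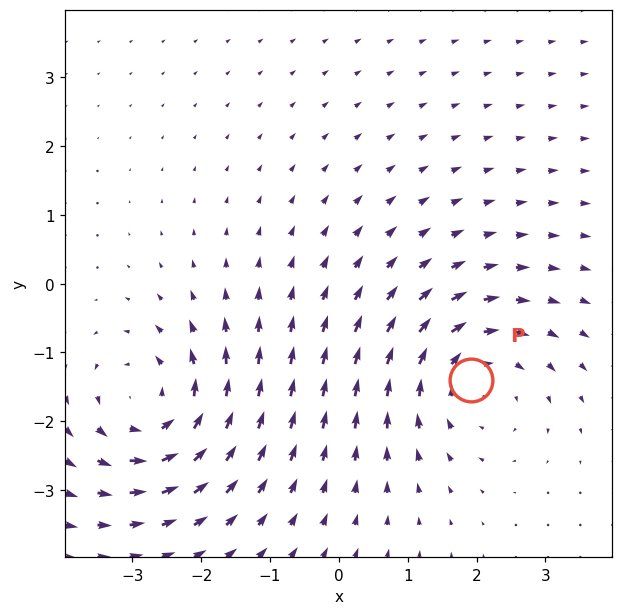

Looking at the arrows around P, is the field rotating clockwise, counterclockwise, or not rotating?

Near P at (1.9, -1.4) the arrows circulate clockwise. The curl (z-component) there is about -2; negative curl means clockwise rotation.

clockwise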